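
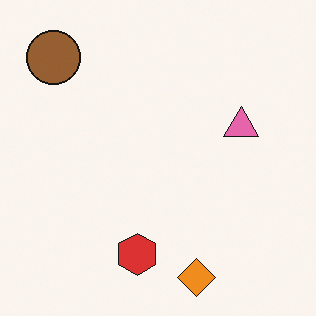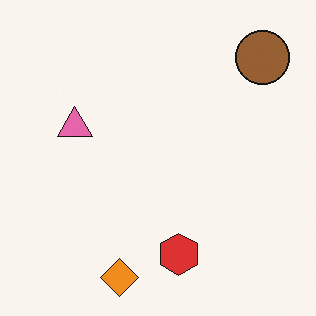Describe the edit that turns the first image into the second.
It was flipped horizontally (left ↔ right).

The brown circle is in the top-left of the first image and the top-right of the second — shapes on opposite sides of the vertical midline have swapped in a mirror flip.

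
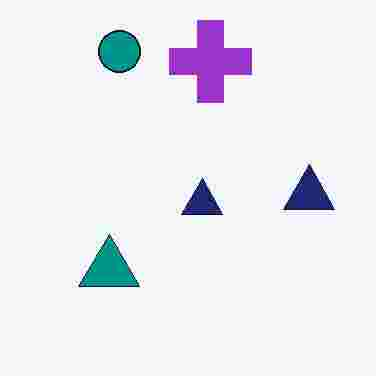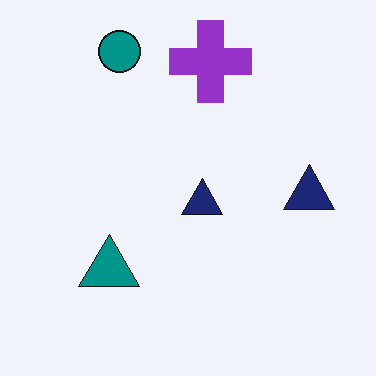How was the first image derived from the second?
It was degraded with heavy JPEG compression.

Blocky 8×8 compression artifacts appear around shape edges and the flat background shows ringing — characteristic JPEG degradation.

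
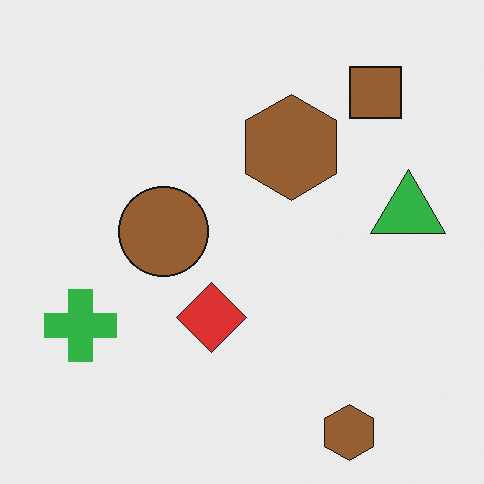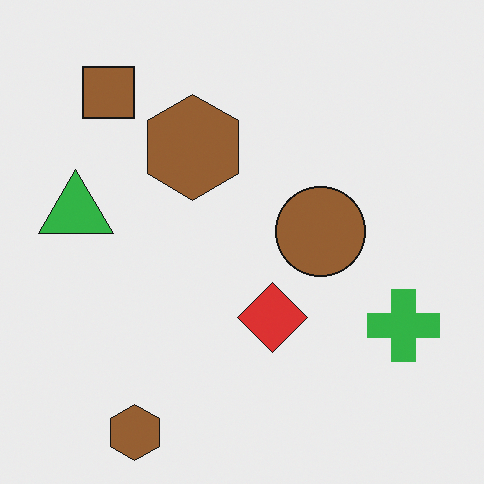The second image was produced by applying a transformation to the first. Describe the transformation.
Flipped horizontally (left ↔ right).

The green triangle is in the right of the first image and the left of the second — shapes on opposite sides of the vertical midline have swapped in a mirror flip.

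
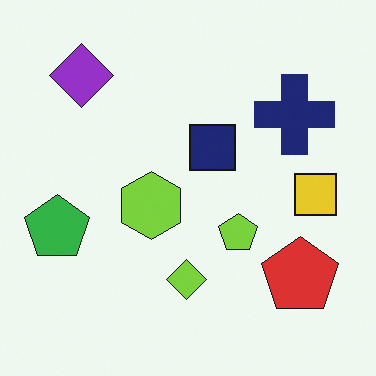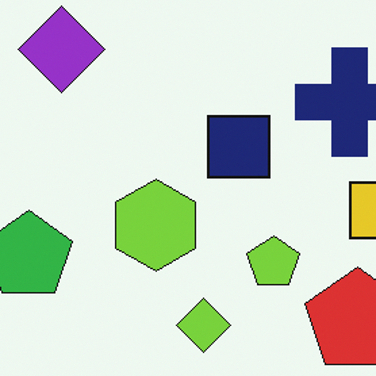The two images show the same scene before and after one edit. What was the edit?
This is the original image cropped to a modestly smaller region and rescaled.

The visible shapes are larger and the field of view is narrower; shapes near the original edges may be partly or wholly outside the frame — a crop-and-rescale.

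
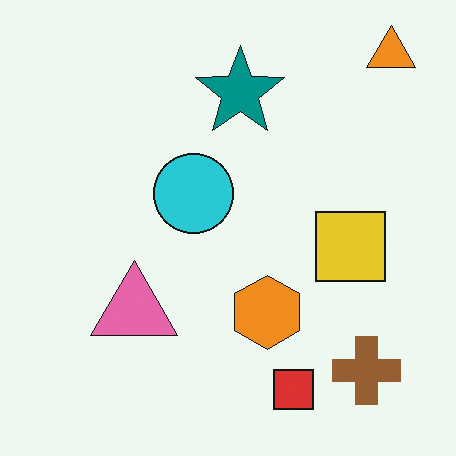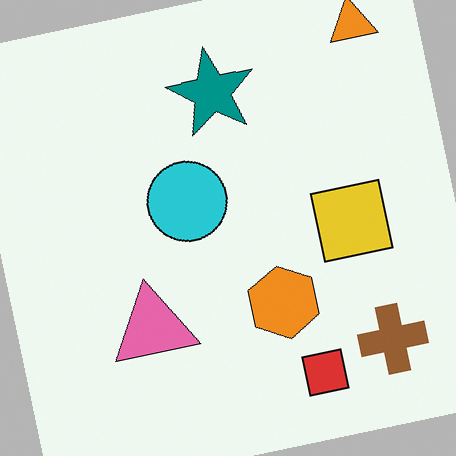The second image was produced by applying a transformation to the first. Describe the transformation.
It was rotated counter-clockwise by a slight angle.

Every shape is tilted by the same angle and the image corners show triangular fill wedges — a whole-image rotation by a non-right angle.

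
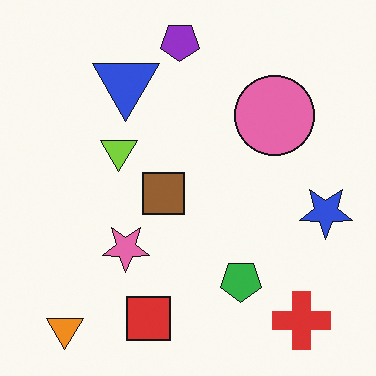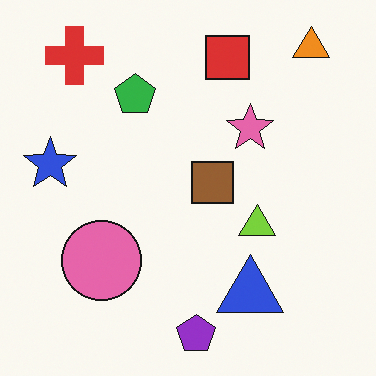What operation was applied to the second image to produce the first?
The transformation is: rotated 180°.

The orange triangle sits in the top-right of the second image and the bottom-left of the first — consistent with a whole-image 180° rotation.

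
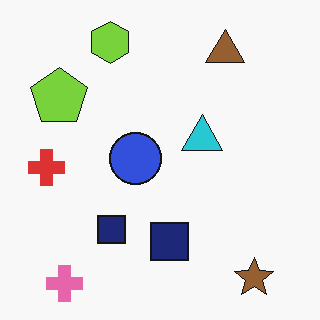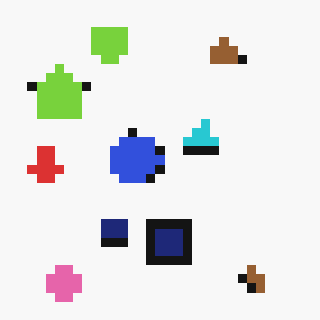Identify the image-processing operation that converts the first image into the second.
The image was coarsely pixelated.

Shapes are reduced to large square blocks; fine edges and outlines are lost — a downscale-then-upscale (mosaic) effect.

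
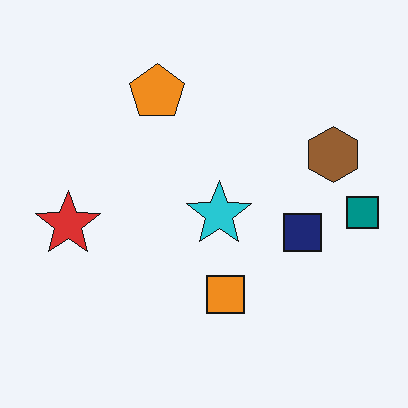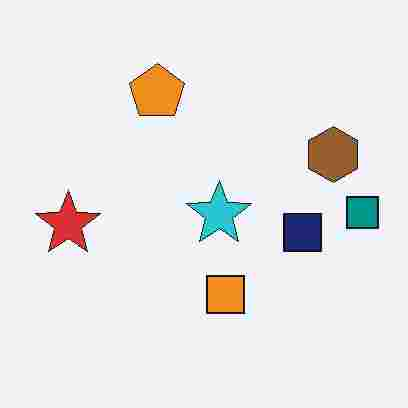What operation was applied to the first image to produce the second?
The transformation is: degraded with heavy JPEG compression.

Blocky 8×8 compression artifacts appear around shape edges and the flat background shows ringing — characteristic JPEG degradation.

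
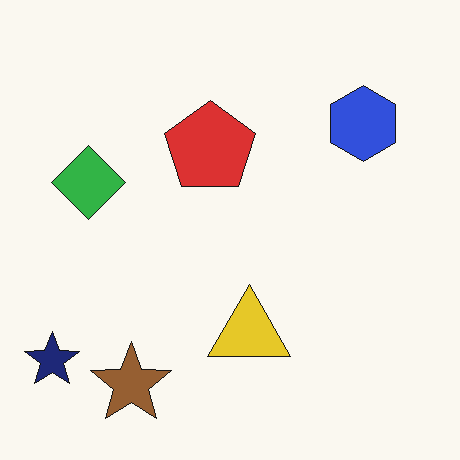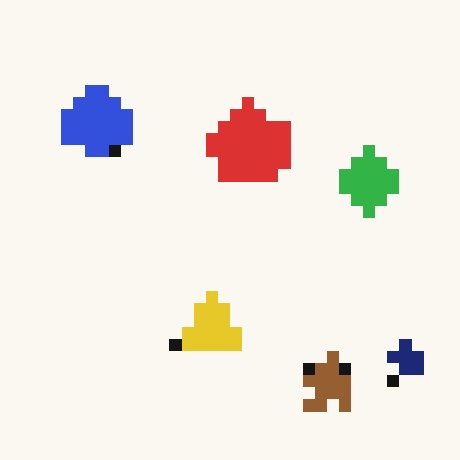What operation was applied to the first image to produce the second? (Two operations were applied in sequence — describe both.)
The image was coarsely pixelated, then flipped horizontally (left ↔ right).

Shapes are reduced to large square blocks; fine edges and outlines are lost — a downscale-then-upscale (mosaic) effect. The navy star is in the bottom-left of the first image and the bottom-right of the second — shapes on opposite sides of the vertical midline have swapped in a mirror flip.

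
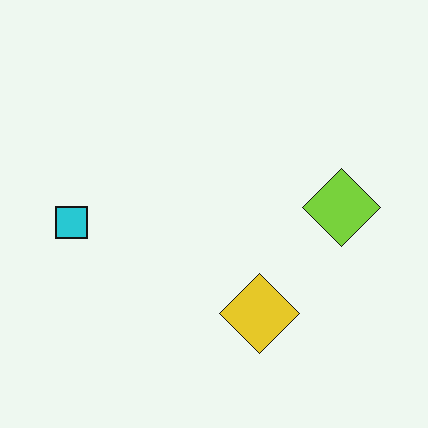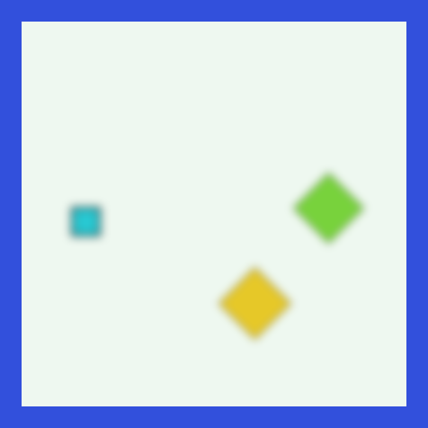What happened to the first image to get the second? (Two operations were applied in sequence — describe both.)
It was moderately blurred, then framed with a blue border.

Shape edges and outlines are uniformly softened across the whole image. A solid blue frame runs around the edge of the second image, with the content slightly shrunk inside it.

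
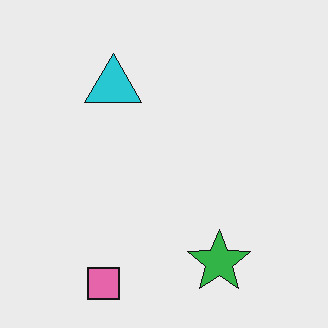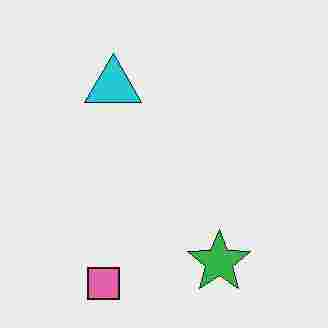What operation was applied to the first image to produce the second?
The image was heavily JPEG-compressed with obvious blocking artifacts.

Blocky 8×8 compression artifacts appear around shape edges and the flat background shows ringing — characteristic JPEG degradation.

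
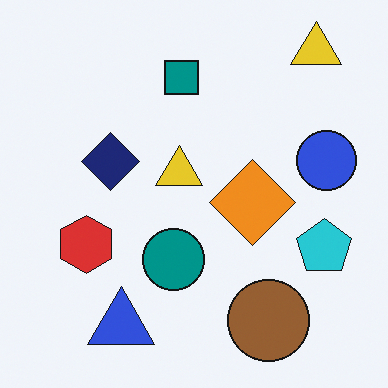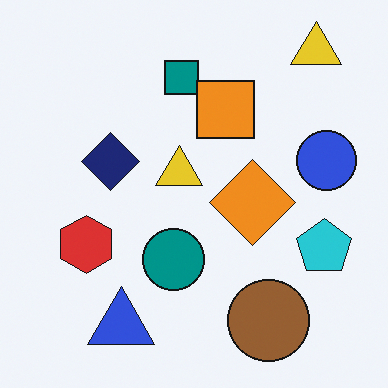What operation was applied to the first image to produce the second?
This is the original image overlaid with an additional orange square.

An orange square appears in the second image that is absent from the first.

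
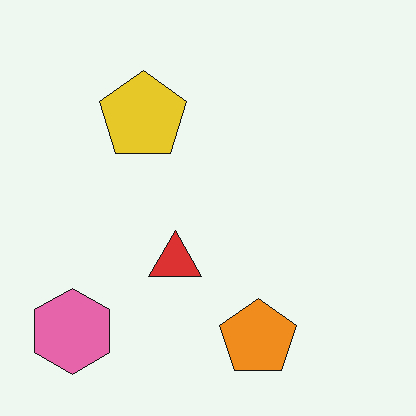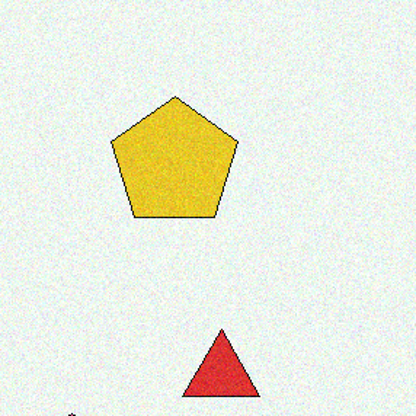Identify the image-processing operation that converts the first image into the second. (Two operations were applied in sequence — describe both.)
This is the original image degraded with subtle gaussian noise, then cropped to a modestly smaller region and rescaled.

Random speckle covers the whole image, including the flat background. The visible shapes are larger and the field of view is narrower; shapes near the original edges may be partly or wholly outside the frame — a crop-and-rescale.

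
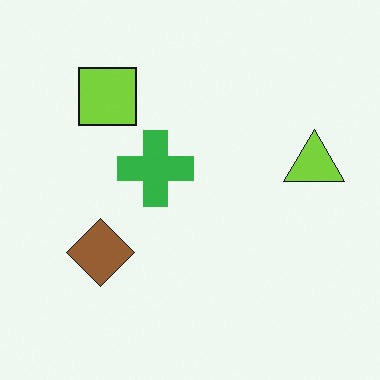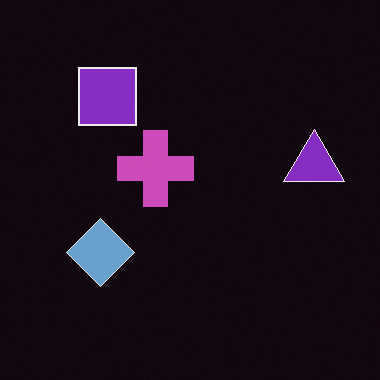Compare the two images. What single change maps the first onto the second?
The transformation is: color-inverted (negative).

The light background has become dark and every shape's color is its complement — a photographic negative.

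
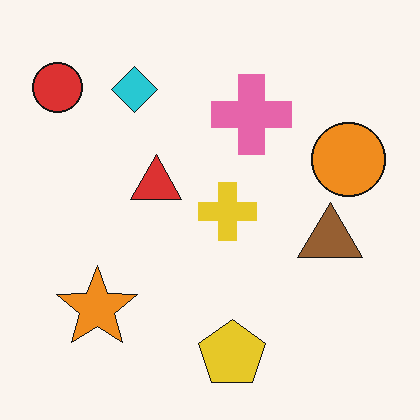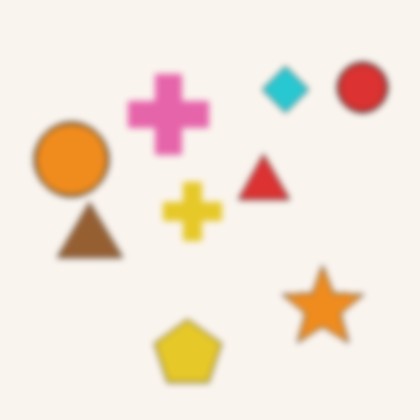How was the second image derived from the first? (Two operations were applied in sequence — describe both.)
The transformation is: flipped horizontally (left ↔ right), then moderately blurred.

The red circle is in the top-left of the first image and the top-right of the second — shapes on opposite sides of the vertical midline have swapped in a mirror flip. Shape edges and outlines are uniformly softened across the whole image.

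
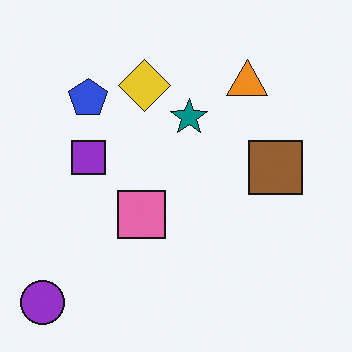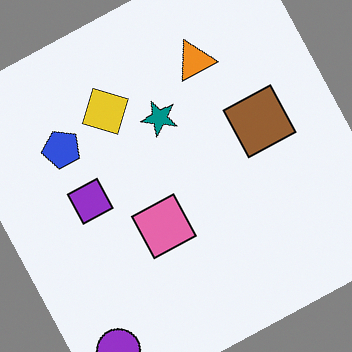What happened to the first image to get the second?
The image was rotated counter-clockwise by a clearly visible amount.

Every shape is tilted by the same angle and the image corners show triangular fill wedges — a whole-image rotation by a non-right angle.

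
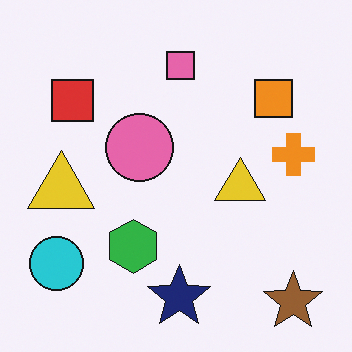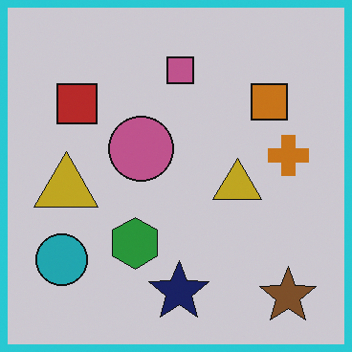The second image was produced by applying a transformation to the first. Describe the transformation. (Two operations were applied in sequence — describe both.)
Darkened a little, then framed with a cyan border.

Every pixel — background and shapes alike — is uniformly darkened. A solid cyan frame runs around the edge of the second image, with the content slightly shrunk inside it.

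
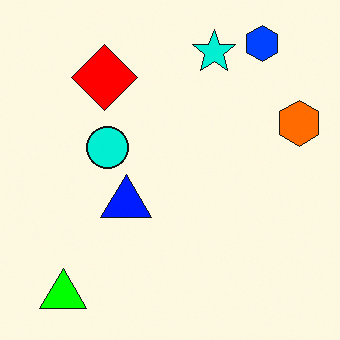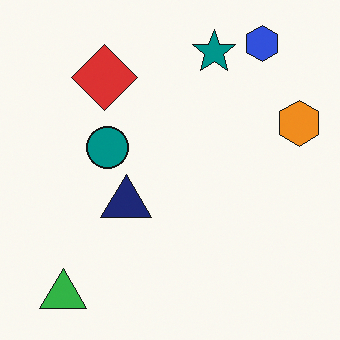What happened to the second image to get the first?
The transformation is: heavily oversaturated.

All colors are more vivid — a global saturation change.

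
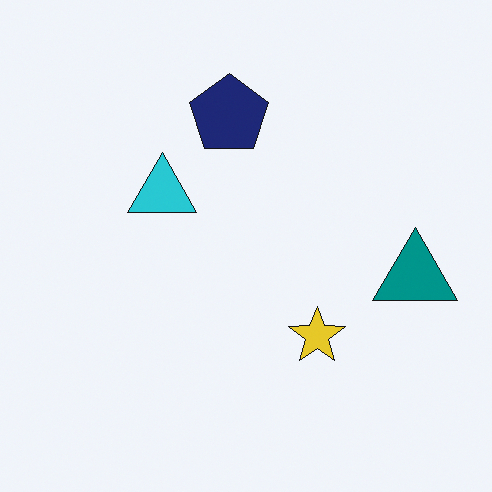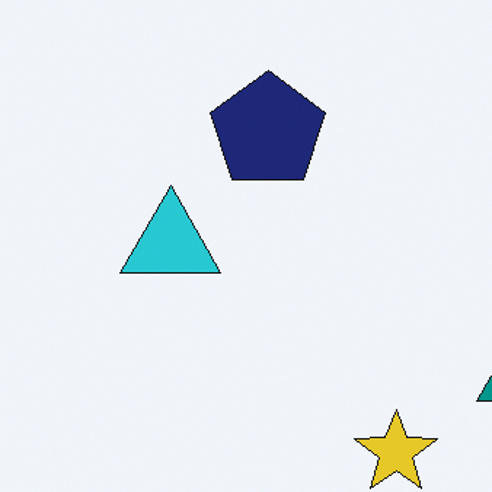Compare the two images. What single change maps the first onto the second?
It was cropped slightly and scaled back up.

The visible shapes are larger and the field of view is narrower; shapes near the original edges may be partly or wholly outside the frame — a crop-and-rescale.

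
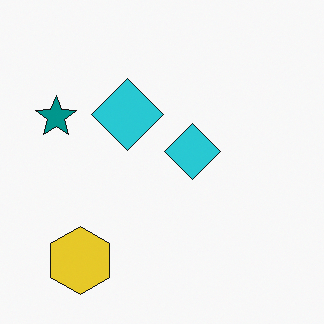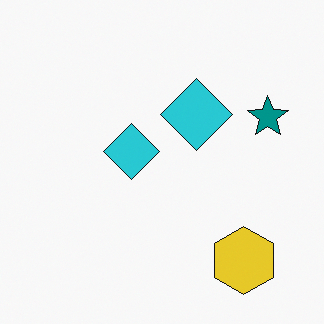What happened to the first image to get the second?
The transformation is: flipped horizontally (left ↔ right).

The teal star is in the left of the first image and the right of the second — shapes on opposite sides of the vertical midline have swapped in a mirror flip.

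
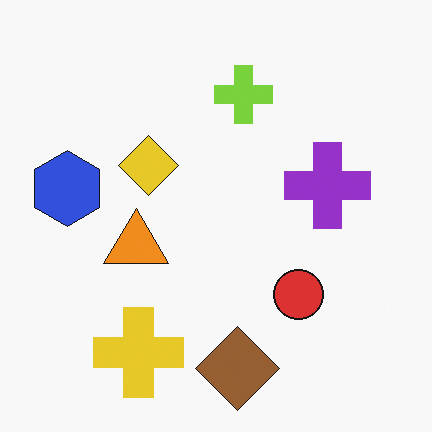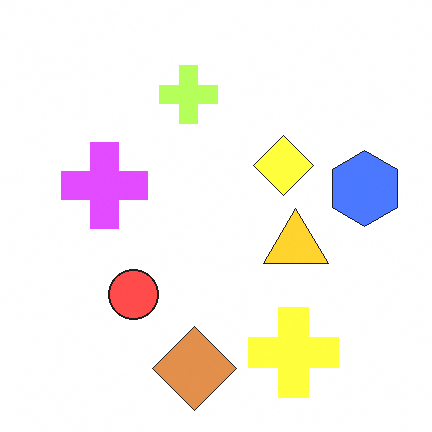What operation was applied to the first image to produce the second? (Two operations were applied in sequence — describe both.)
The image was substantially brightened, then flipped horizontally (left ↔ right).

Every pixel — background and shapes alike — is uniformly brightened. The blue hexagon is in the left of the first image and the right of the second — shapes on opposite sides of the vertical midline have swapped in a mirror flip.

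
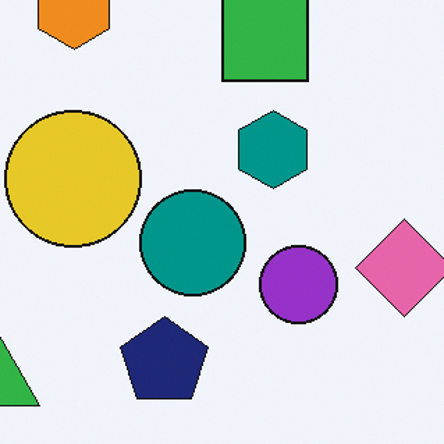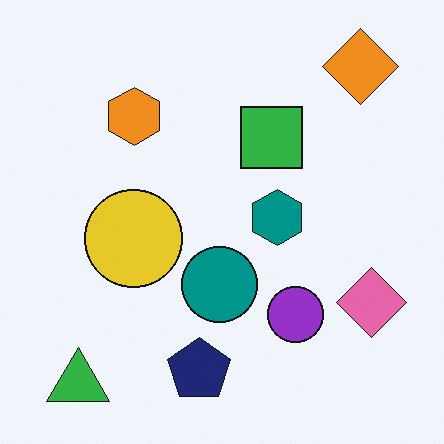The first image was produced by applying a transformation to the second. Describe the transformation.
The image was cropped slightly and scaled back up.

The visible shapes are larger and the field of view is narrower; shapes near the original edges may be partly or wholly outside the frame — a crop-and-rescale.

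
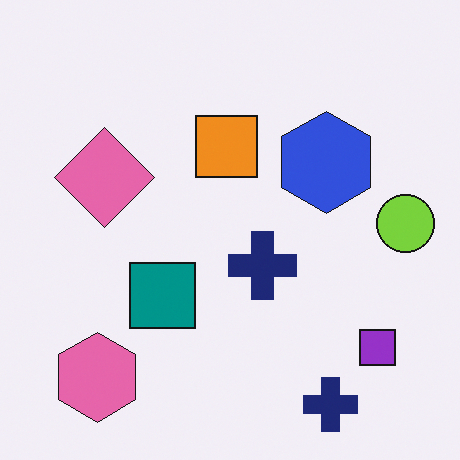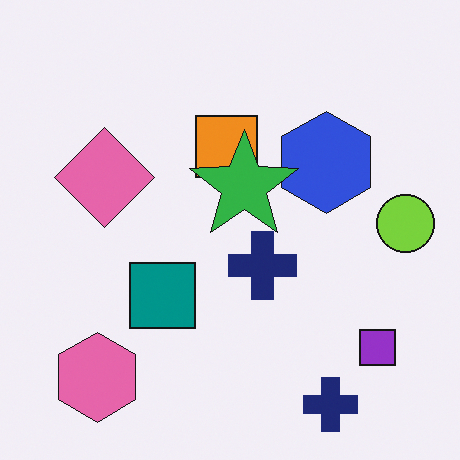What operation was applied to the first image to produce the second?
This is the original image overlaid with an additional green star.

A green star appears in the second image that is absent from the first.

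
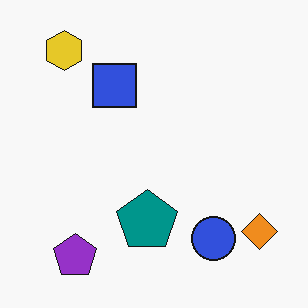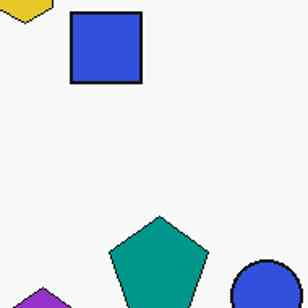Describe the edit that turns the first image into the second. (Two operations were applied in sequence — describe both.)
The image was cropped to a noticeably smaller region and rescaled, then given moderate JPEG compression.

The visible shapes are larger and the field of view is narrower; shapes near the original edges may be partly or wholly outside the frame — a crop-and-rescale. Blocky 8×8 compression artifacts appear around shape edges and the flat background shows ringing — characteristic JPEG degradation.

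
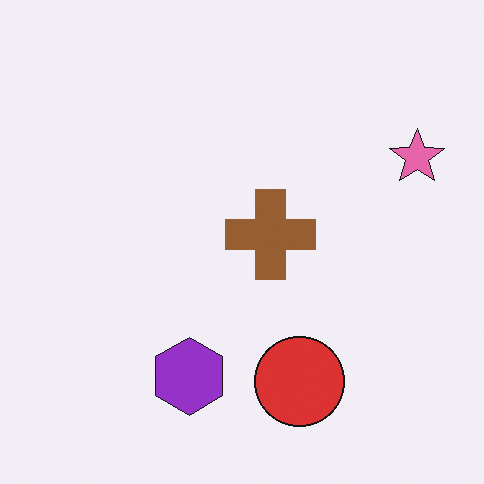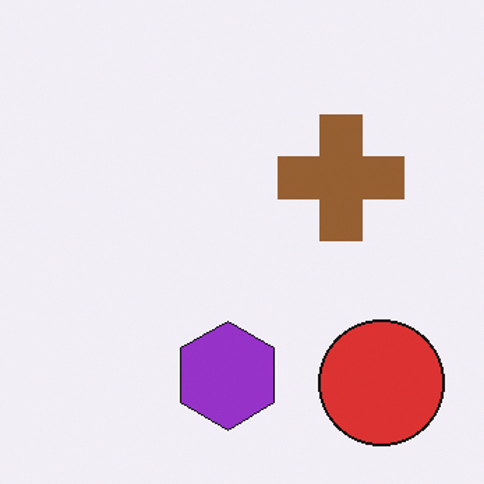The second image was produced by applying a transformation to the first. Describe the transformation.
This is the original image cropped to a modestly smaller region and rescaled.

The visible shapes are larger and the field of view is narrower; shapes near the original edges may be partly or wholly outside the frame — a crop-and-rescale.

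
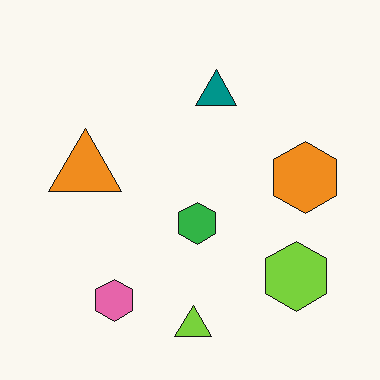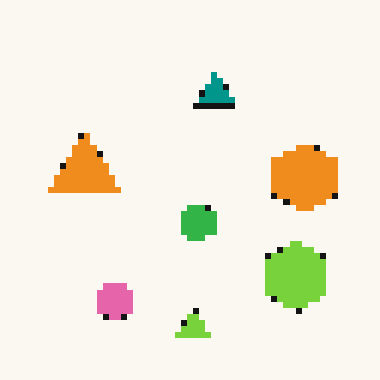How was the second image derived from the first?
This is the original image pixelated into visible square blocks.

Shapes are reduced to large square blocks; fine edges and outlines are lost — a downscale-then-upscale (mosaic) effect.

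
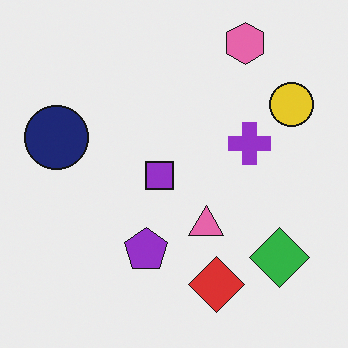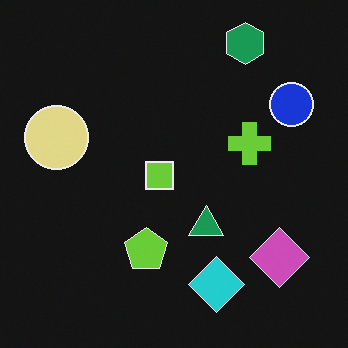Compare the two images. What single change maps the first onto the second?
Color-inverted (negative).

The light background has become dark and every shape's color is its complement — a photographic negative.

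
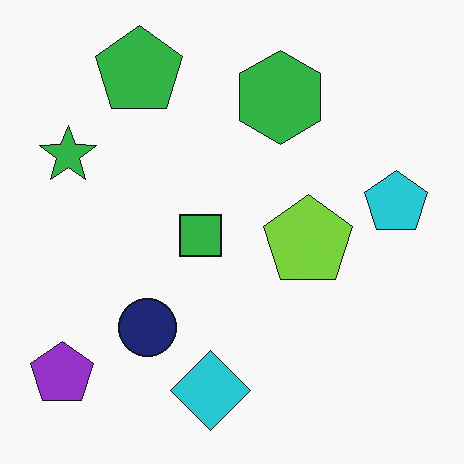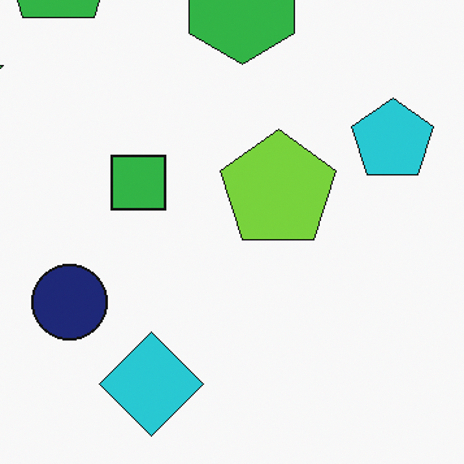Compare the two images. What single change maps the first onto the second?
The image was cropped slightly and scaled back up.

The visible shapes are larger and the field of view is narrower; shapes near the original edges may be partly or wholly outside the frame — a crop-and-rescale.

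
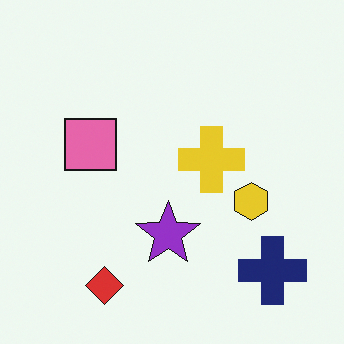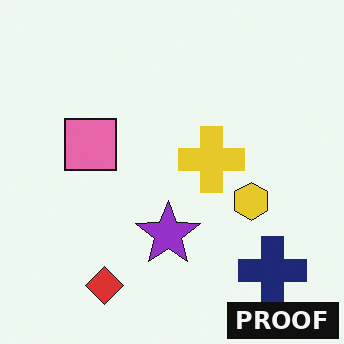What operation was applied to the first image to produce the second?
Watermarked with the text "PROOF" in the lower-right corner.

A dark label reading "PROOF" appears in the lower-right corner.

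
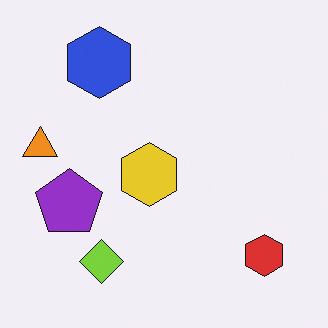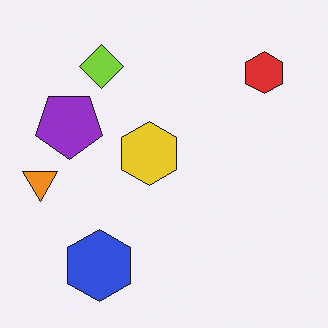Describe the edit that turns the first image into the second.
The image was flipped vertically (top ↔ bottom).

The blue hexagon is in the top-left of the first image and the bottom-left of the second — shapes on opposite sides of the horizontal midline have swapped in a mirror flip.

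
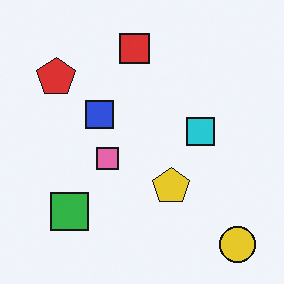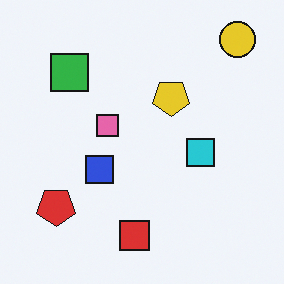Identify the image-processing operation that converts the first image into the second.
The image was flipped vertically (top ↔ bottom).

The yellow circle is in the bottom-right of the first image and the top-right of the second — shapes on opposite sides of the horizontal midline have swapped in a mirror flip.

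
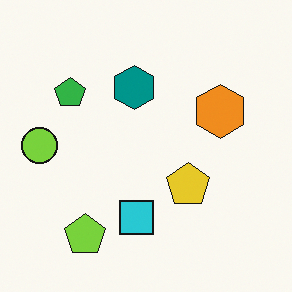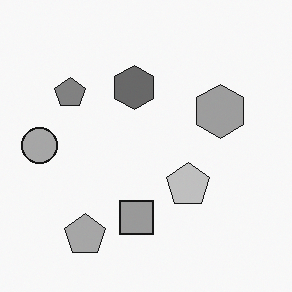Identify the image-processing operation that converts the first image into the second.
This is the original image converted to grayscale.

All color is removed — every shape is now a shade of grey.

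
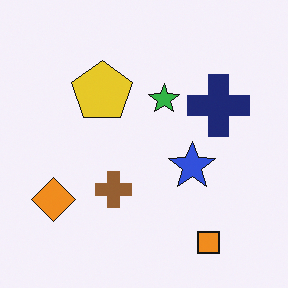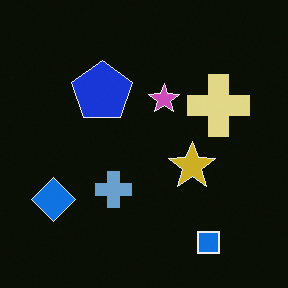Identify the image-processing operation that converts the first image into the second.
It was color-inverted (negative).

The light background has become dark and every shape's color is its complement — a photographic negative.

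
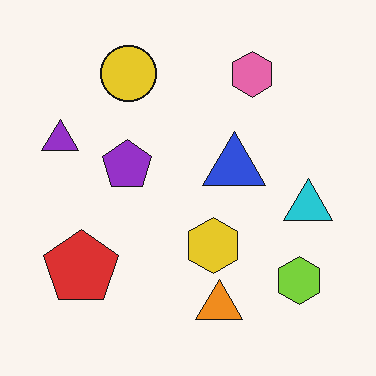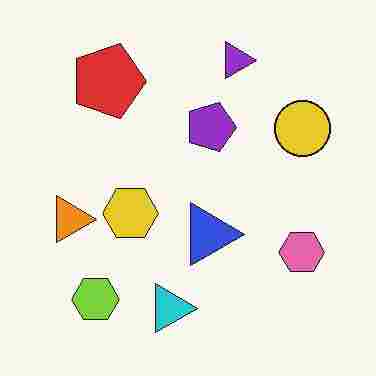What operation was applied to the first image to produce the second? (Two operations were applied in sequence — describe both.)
This is the original image degraded with heavy JPEG compression, then rotated 90° clockwise.

Blocky 8×8 compression artifacts appear around shape edges and the flat background shows ringing — characteristic JPEG degradation. The lime hexagon sits in the bottom-right of the first image and the bottom-left of the second — consistent with a whole-image 90° clockwise rotation.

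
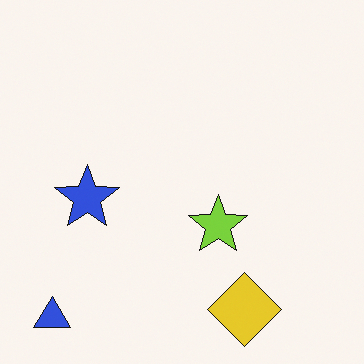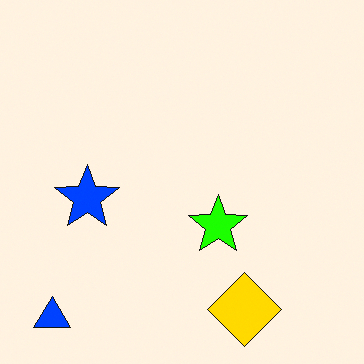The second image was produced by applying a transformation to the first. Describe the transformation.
The transformation is: made much more vivid (saturation change).

All colors are more vivid — a global saturation change.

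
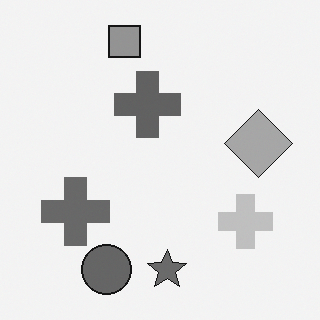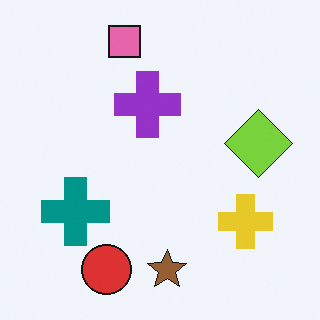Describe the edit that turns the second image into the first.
The image was converted to grayscale.

All color is removed — every shape is now a shade of grey.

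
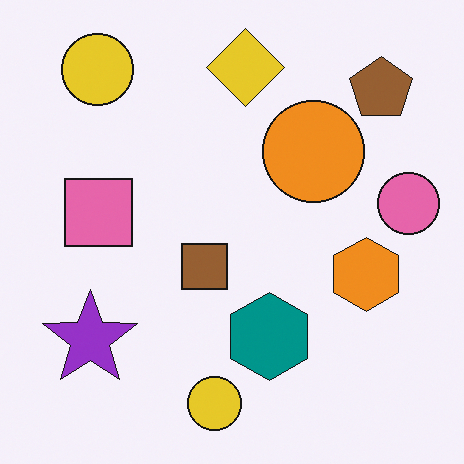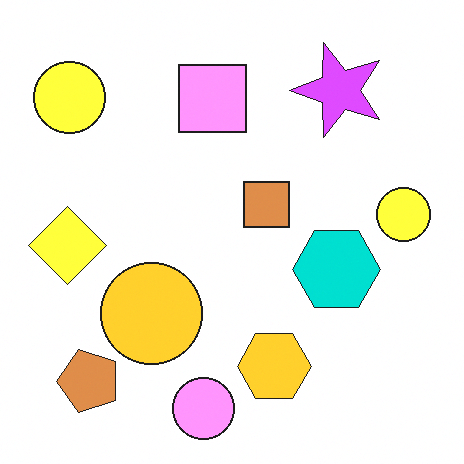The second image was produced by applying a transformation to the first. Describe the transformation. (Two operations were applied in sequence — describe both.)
It was noticeably brightened, then transposed (reflected across the top-left ↔ bottom-right diagonal).

Every pixel — background and shapes alike — is uniformly brightened. Shapes have swapped their row and column positions — what was in the top-right is now in the bottom-left — a diagonal reflection.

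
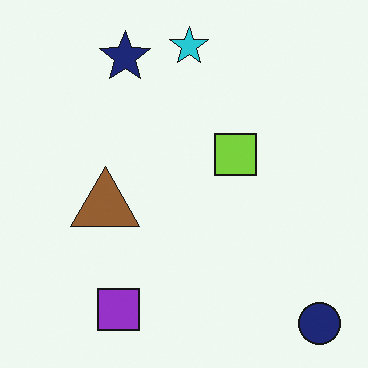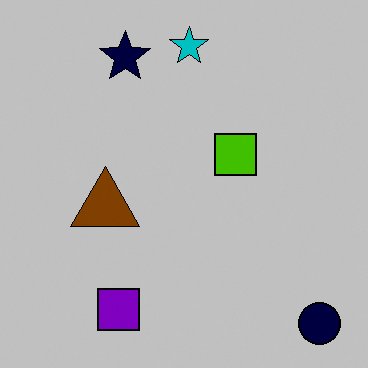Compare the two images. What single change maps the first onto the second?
It was aggressively posterized.

Each flat color has snapped to a coarser quantized level — most visibly, the near-white background has dropped to a flat grey.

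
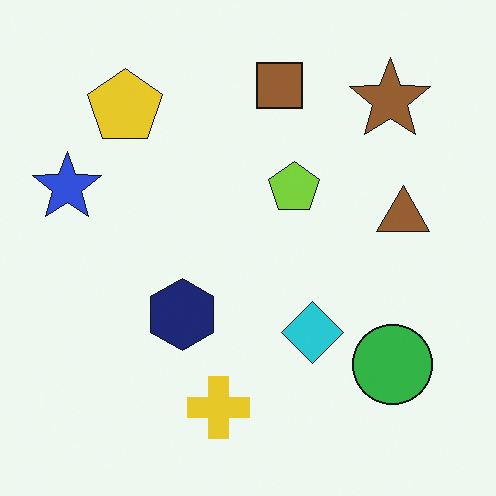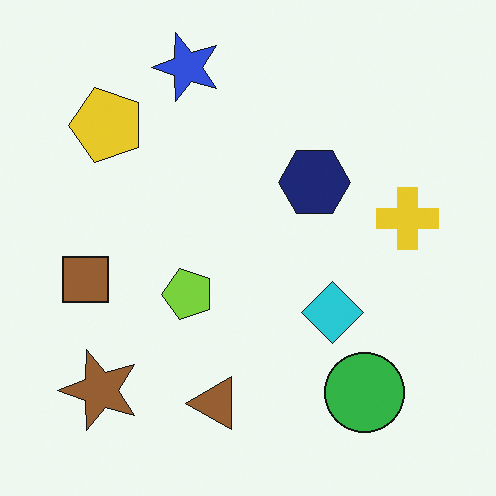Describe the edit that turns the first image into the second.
The transformation is: transposed (reflected across the top-left ↔ bottom-right diagonal).

Shapes have swapped their row and column positions — what was in the top-right is now in the bottom-left — a diagonal reflection.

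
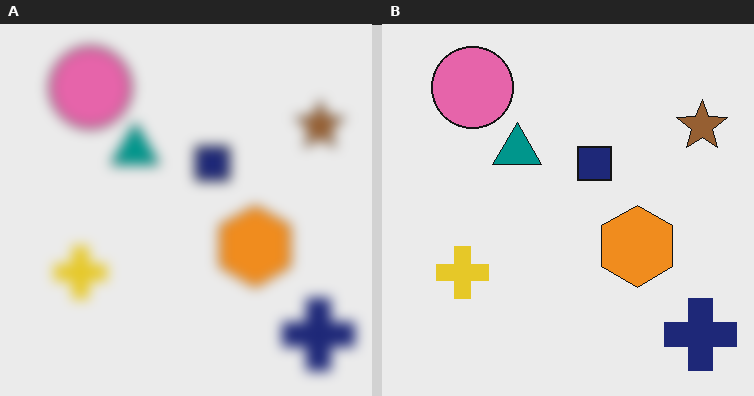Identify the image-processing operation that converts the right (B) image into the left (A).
The left (A) image is the right (B) heavily blurred.

Shape edges and outlines are uniformly softened across the whole image.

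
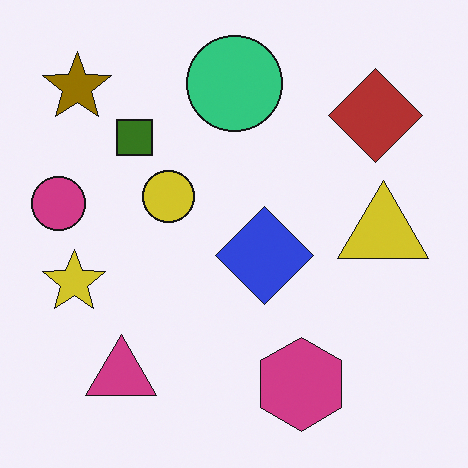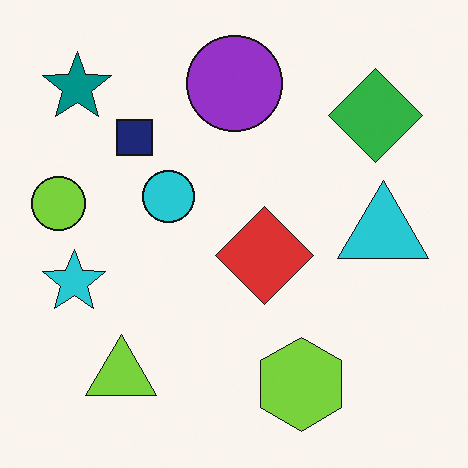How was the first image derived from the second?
Hue-shifted through roughly half the color wheel.

Every shape's color has rotated by the same amount around the hue wheel — a uniform hue shift.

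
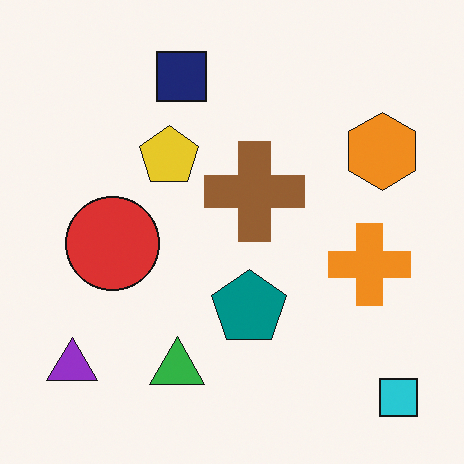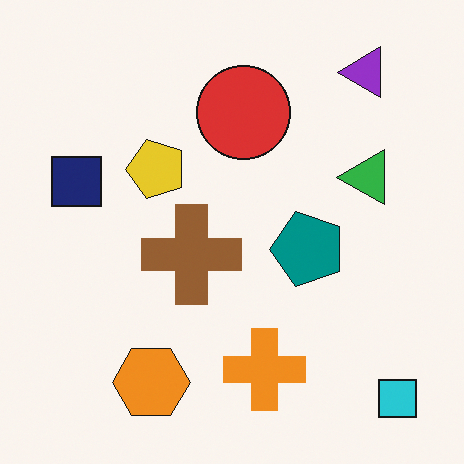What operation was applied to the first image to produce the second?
Transposed (reflected across the top-left ↔ bottom-right diagonal).

Shapes have swapped their row and column positions — what was in the top-right is now in the bottom-left — a diagonal reflection.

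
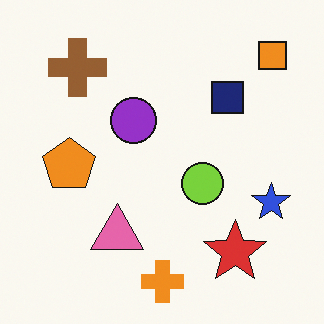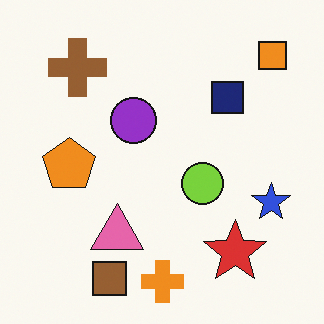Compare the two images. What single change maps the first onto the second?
The second image is the first overlaid with an additional brown square.

A brown square appears in the second image that is absent from the first.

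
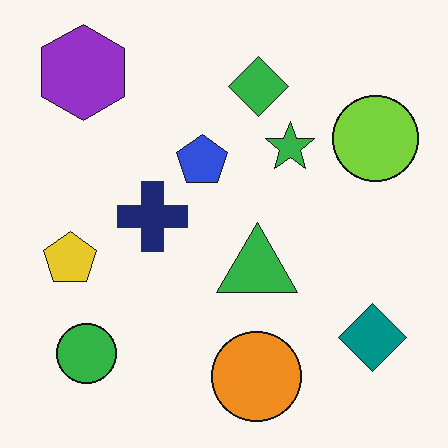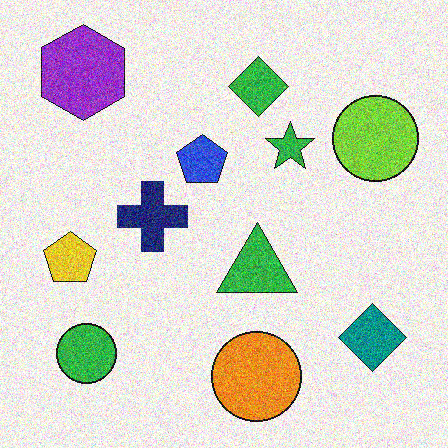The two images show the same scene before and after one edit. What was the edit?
The image was degraded with a thick layer of grain.

Random speckle covers the whole image, including the flat background.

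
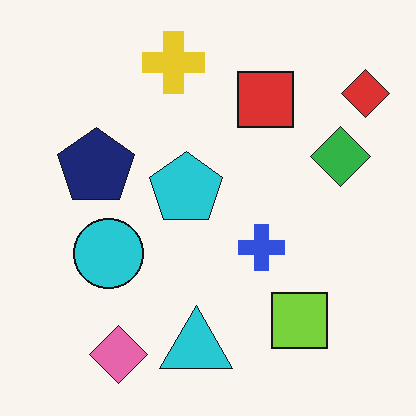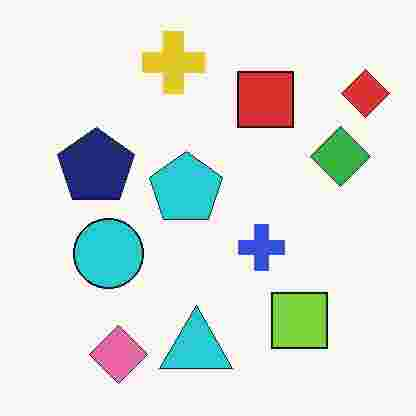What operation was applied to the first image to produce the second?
Degraded with heavy JPEG compression.

Blocky 8×8 compression artifacts appear around shape edges and the flat background shows ringing — characteristic JPEG degradation.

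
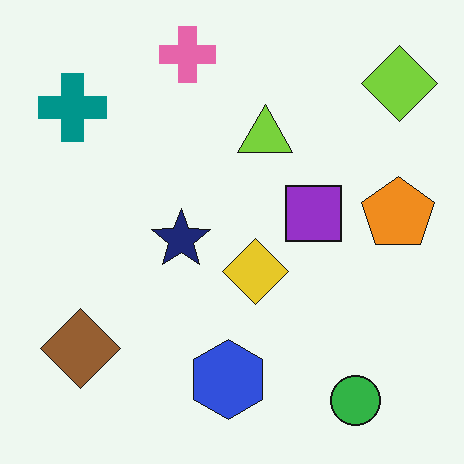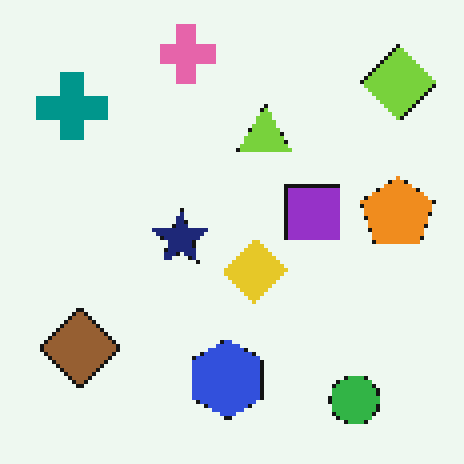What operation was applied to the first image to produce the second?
This is the original image lightly pixelated (a mild mosaic effect).

Shapes are reduced to large square blocks; fine edges and outlines are lost — a downscale-then-upscale (mosaic) effect.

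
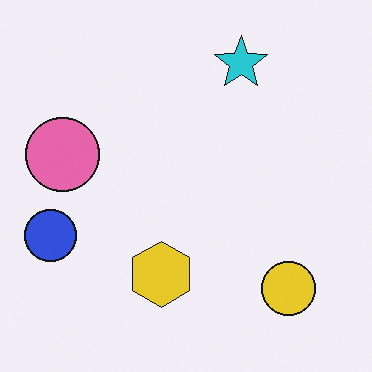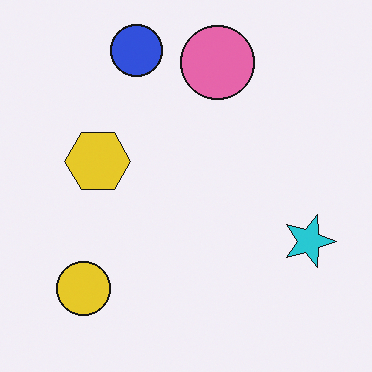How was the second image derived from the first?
The transformation is: rotated 90° clockwise.

The blue circle sits in the left of the first image and the top of the second — consistent with a whole-image 90° clockwise rotation.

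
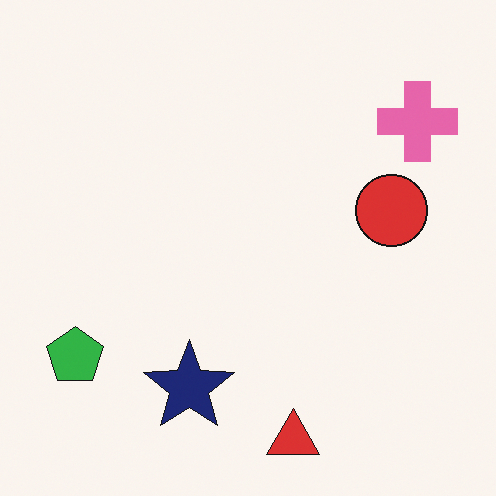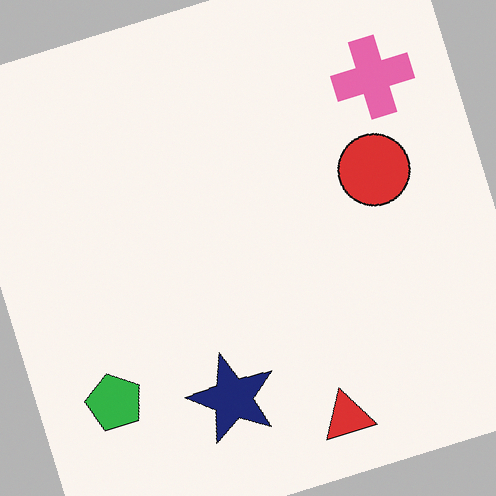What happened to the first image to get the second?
Rotated counter-clockwise by a moderate amount.

Every shape is tilted by the same angle and the image corners show triangular fill wedges — a whole-image rotation by a non-right angle.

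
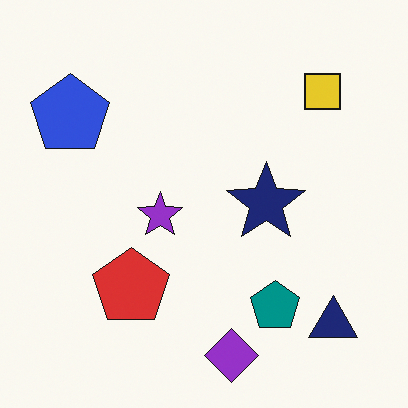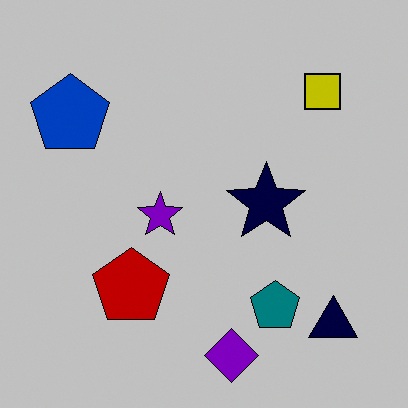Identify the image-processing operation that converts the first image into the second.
This is the original image heavily posterized to just a handful of flat colors.

Each flat color has snapped to a coarser quantized level — most visibly, the near-white background has dropped to a flat grey.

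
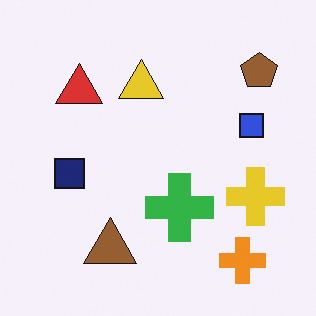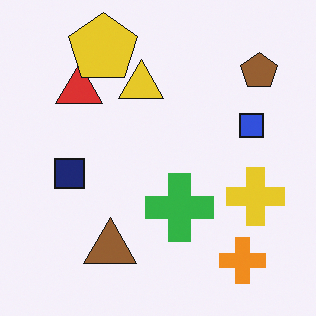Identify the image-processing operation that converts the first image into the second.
The transformation is: overlaid with an additional yellow pentagon.

A yellow pentagon appears in the second image that is absent from the first.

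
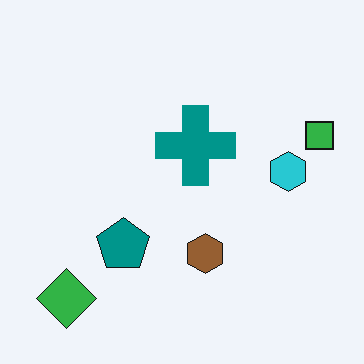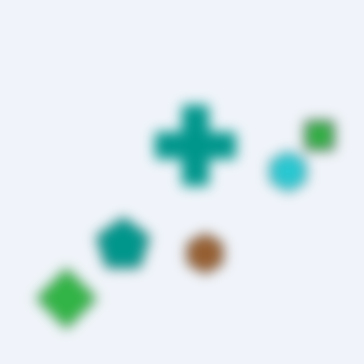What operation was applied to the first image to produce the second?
The image was strongly gaussian-blurred.

Shape edges and outlines are uniformly softened across the whole image.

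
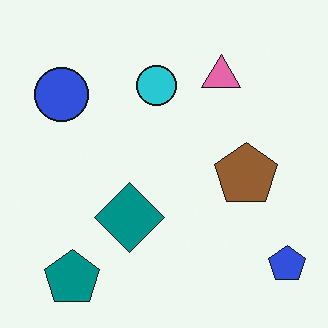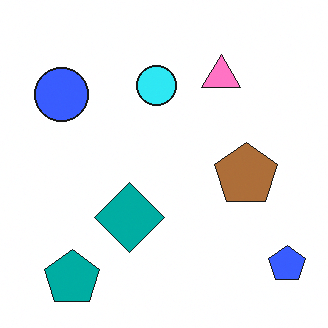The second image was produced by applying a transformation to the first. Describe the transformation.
Brightened a little.

Every pixel — background and shapes alike — is uniformly brightened.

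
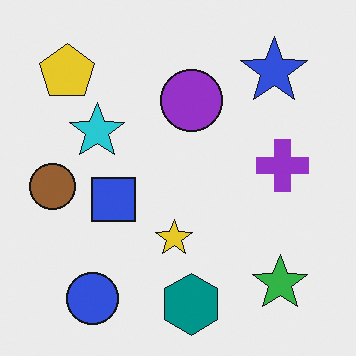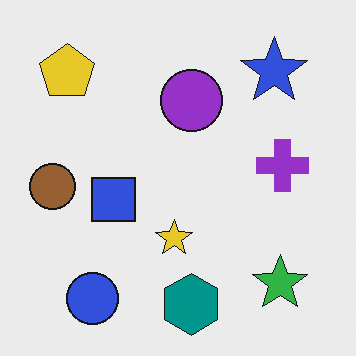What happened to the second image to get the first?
The image was overlaid with an additional cyan star.

A cyan star appears in the first image that is absent from the second.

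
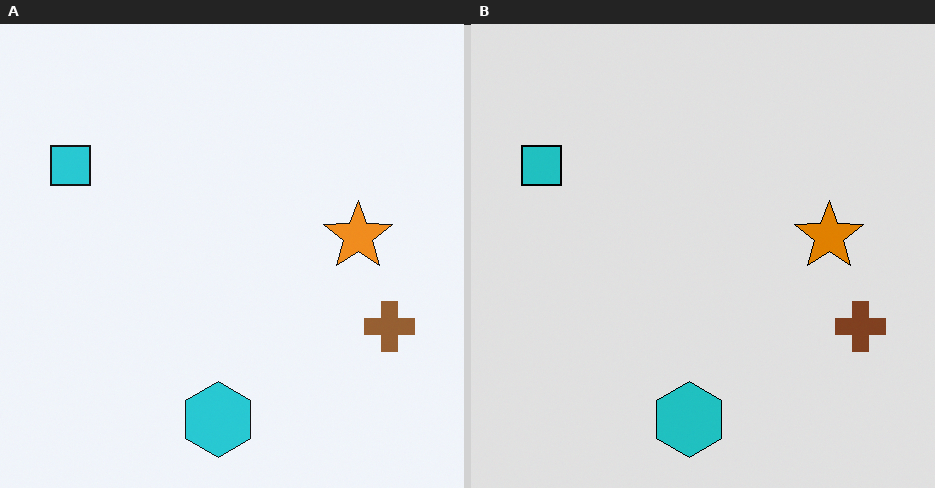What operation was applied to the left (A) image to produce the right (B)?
The transformation is: moderately posterized.

Each flat color has snapped to a coarser quantized level — most visibly, the near-white background has dropped to a flat grey.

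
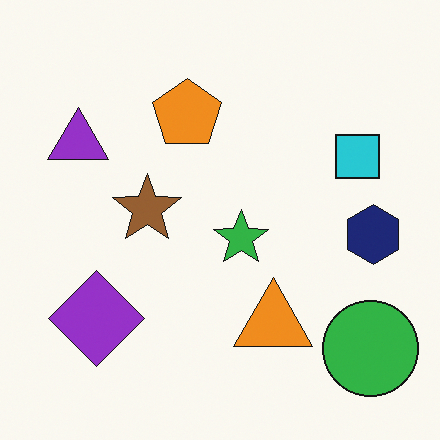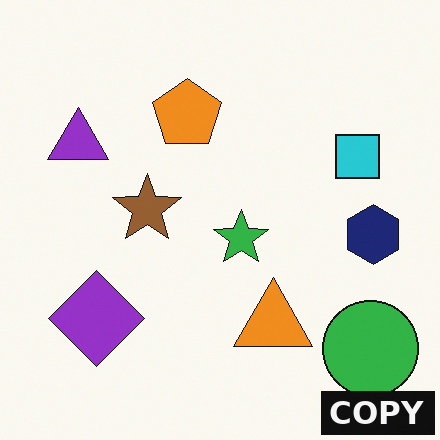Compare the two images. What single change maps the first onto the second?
Watermarked with the text "COPY" in the lower-right corner.

A dark label reading "COPY" appears in the lower-right corner.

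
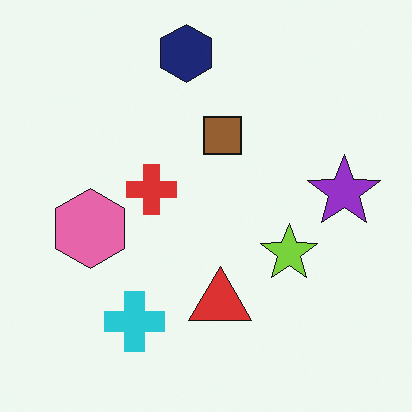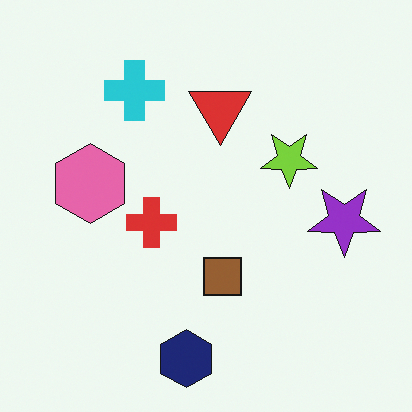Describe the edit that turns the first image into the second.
The image was flipped vertically (top ↔ bottom).

The navy hexagon is in the top of the first image and the bottom of the second — shapes on opposite sides of the horizontal midline have swapped in a mirror flip.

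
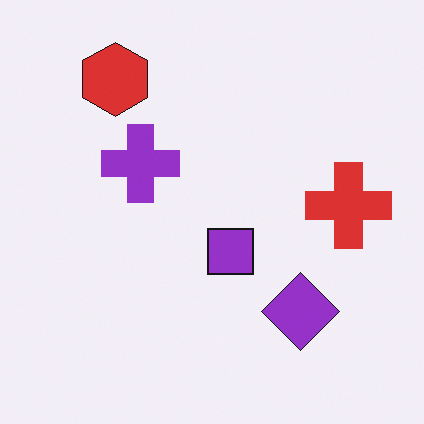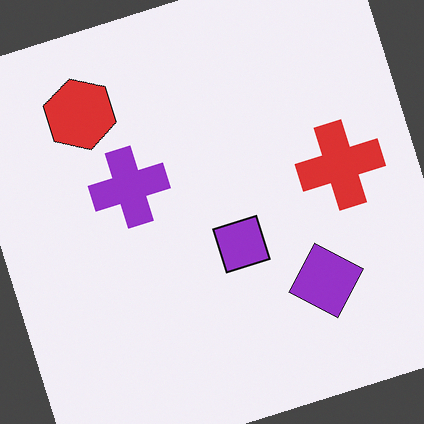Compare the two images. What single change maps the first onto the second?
The transformation is: rotated counter-clockwise by a moderate amount.

Every shape is tilted by the same angle and the image corners show triangular fill wedges — a whole-image rotation by a non-right angle.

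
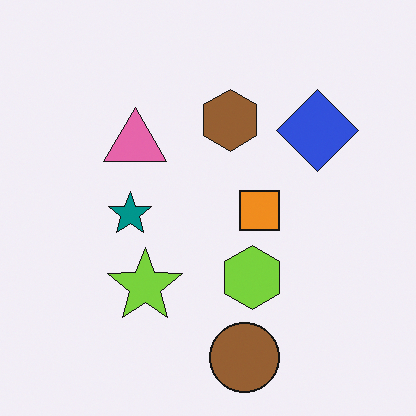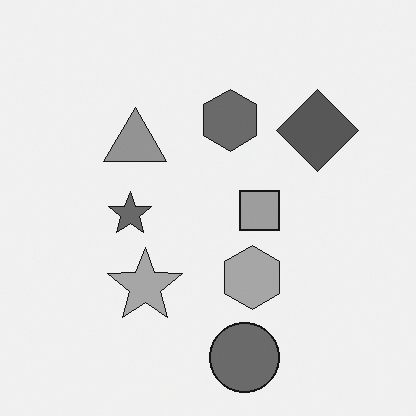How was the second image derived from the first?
The transformation is: converted to grayscale.

All color is removed — every shape is now a shade of grey.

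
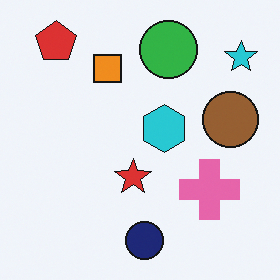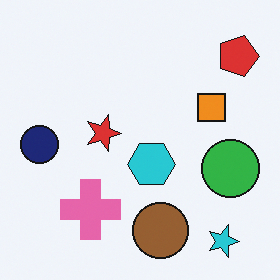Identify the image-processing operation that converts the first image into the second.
It was rotated 90° clockwise.

The cyan star sits in the top-right of the first image and the bottom-right of the second — consistent with a whole-image 90° clockwise rotation.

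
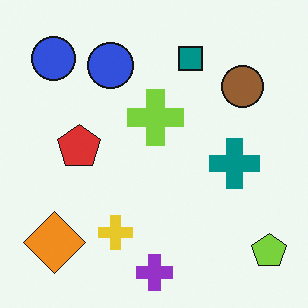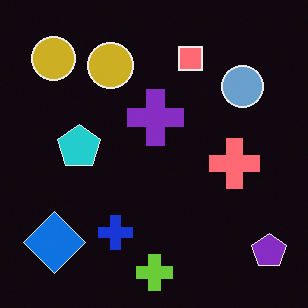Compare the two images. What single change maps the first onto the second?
It was color-inverted (negative).

The light background has become dark and every shape's color is its complement — a photographic negative.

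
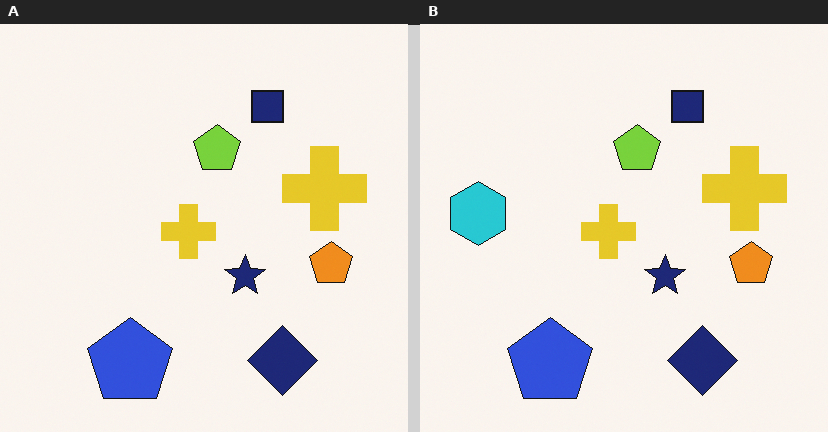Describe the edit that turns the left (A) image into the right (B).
It was overlaid with an additional cyan hexagon.

A cyan hexagon appears in the right (B) image that is absent from the left (A).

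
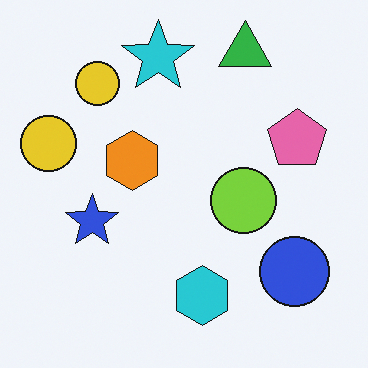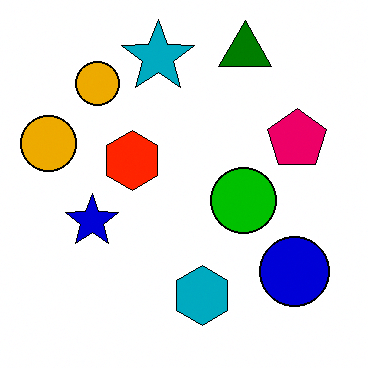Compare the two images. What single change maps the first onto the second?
The transformation is: boosted in contrast.

Tones are pushed away from mid-grey across the whole image — a global contrast change.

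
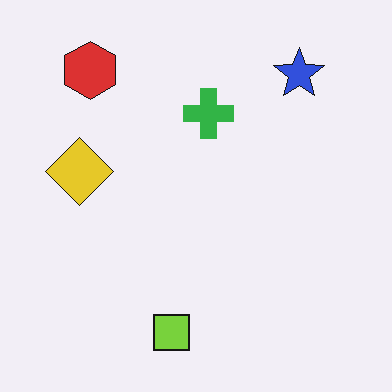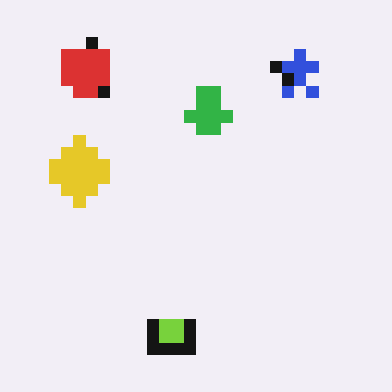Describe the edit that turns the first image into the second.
It was coarsely pixelated.

Shapes are reduced to large square blocks; fine edges and outlines are lost — a downscale-then-upscale (mosaic) effect.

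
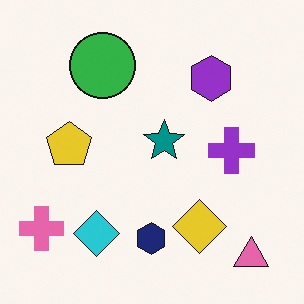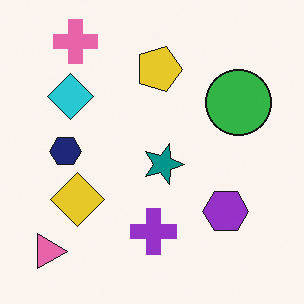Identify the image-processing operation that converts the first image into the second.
The second image is the first rotated 90° clockwise.

The pink triangle sits in the bottom-right of the first image and the bottom-left of the second — consistent with a whole-image 90° clockwise rotation.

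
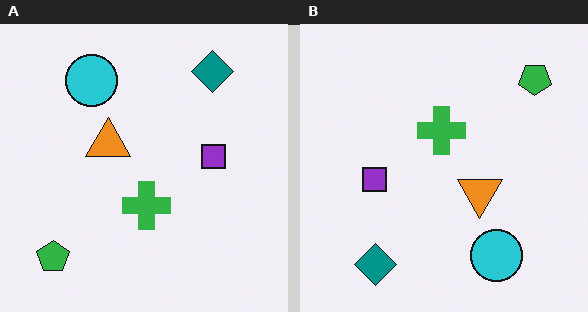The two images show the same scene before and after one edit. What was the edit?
The image was rotated 180°.

The green pentagon sits in the bottom-left of the left (A) image and the top-right of the right (B) — consistent with a whole-image 180° rotation.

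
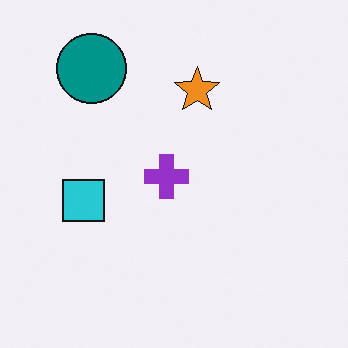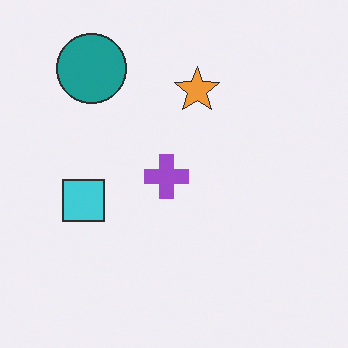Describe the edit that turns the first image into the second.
It was given slightly reduced contrast.

Tones are pushed toward mid-grey across the whole image — a global contrast change.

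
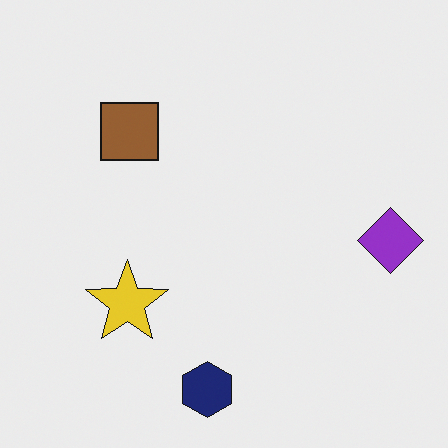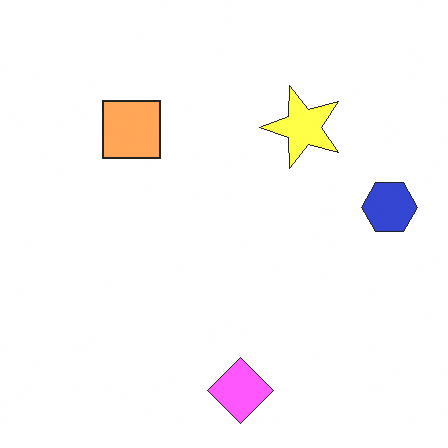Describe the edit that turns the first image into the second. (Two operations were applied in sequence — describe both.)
The transformation is: transposed (reflected across the top-left ↔ bottom-right diagonal), then brightened a lot.

Shapes have swapped their row and column positions — what was in the top-right is now in the bottom-left — a diagonal reflection. Every pixel — background and shapes alike — is uniformly brightened.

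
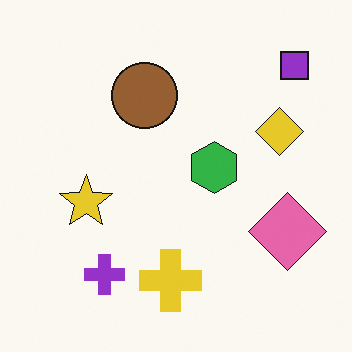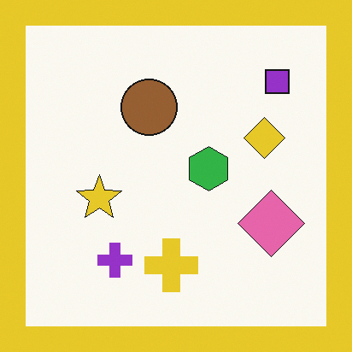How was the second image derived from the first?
Framed with a yellow border.

A solid yellow frame runs around the edge of the second image, with the content slightly shrunk inside it.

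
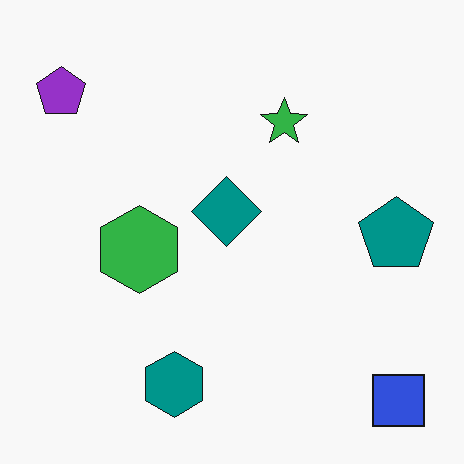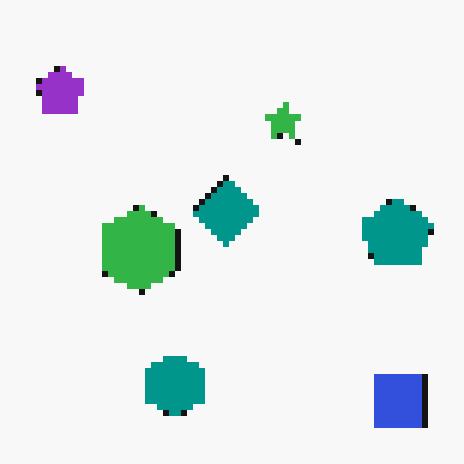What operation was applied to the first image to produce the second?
The transformation is: moderately pixelated.

Shapes are reduced to large square blocks; fine edges and outlines are lost — a downscale-then-upscale (mosaic) effect.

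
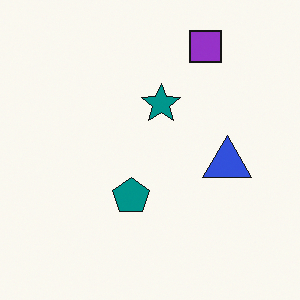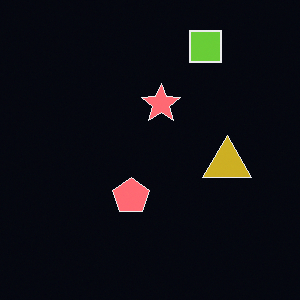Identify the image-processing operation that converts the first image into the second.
This is the original image color-inverted (negative).

The light background has become dark and every shape's color is its complement — a photographic negative.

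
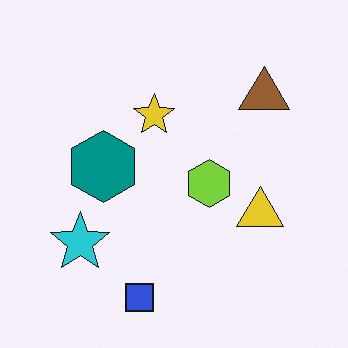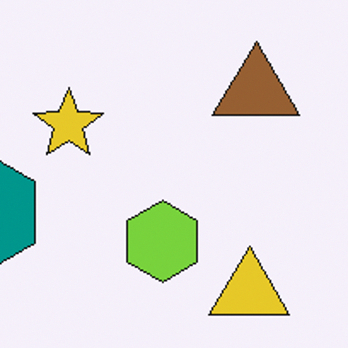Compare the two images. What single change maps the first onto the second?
It was cropped tightly and scaled back up.

The visible shapes are larger and the field of view is narrower; shapes near the original edges may be partly or wholly outside the frame — a crop-and-rescale.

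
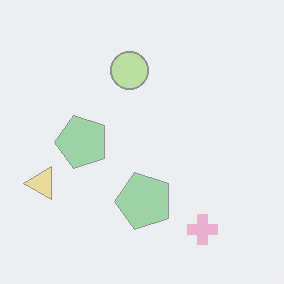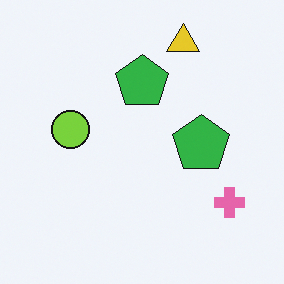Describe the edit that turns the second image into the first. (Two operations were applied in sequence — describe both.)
The transformation is: transposed (reflected across the top-left ↔ bottom-right diagonal), then given much lower contrast.

Shapes have swapped their row and column positions — what was in the top-right is now in the bottom-left — a diagonal reflection. Tones are pushed toward mid-grey across the whole image — a global contrast change.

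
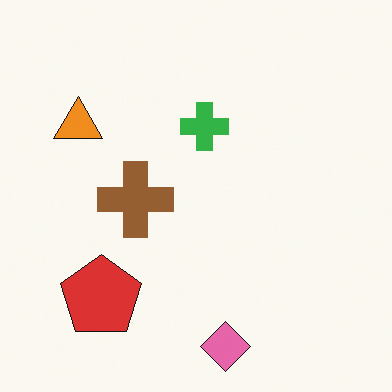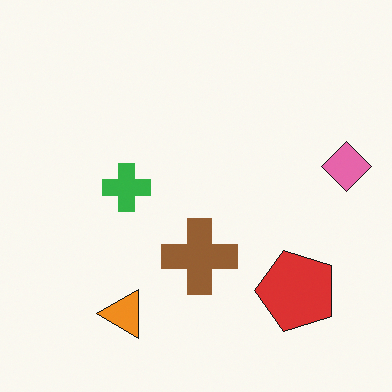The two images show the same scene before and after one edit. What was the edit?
The transformation is: rotated 90° counter-clockwise.

The pink diamond sits in the bottom of the first image and the right of the second — consistent with a whole-image 90° counter-clockwise rotation.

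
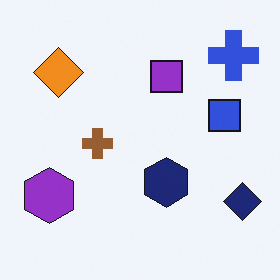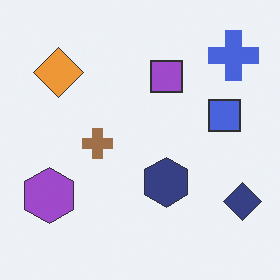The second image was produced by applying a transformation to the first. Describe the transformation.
The second image is the first given slightly reduced contrast.

Tones are pushed toward mid-grey across the whole image — a global contrast change.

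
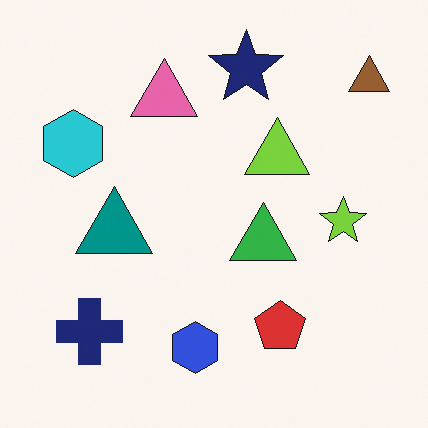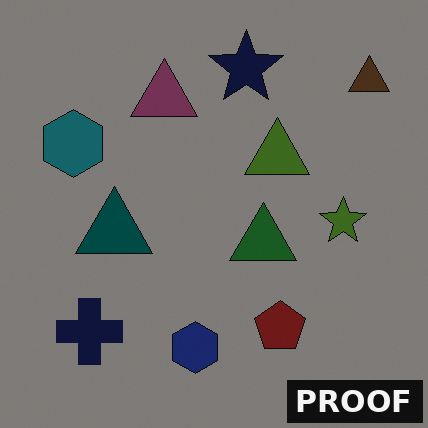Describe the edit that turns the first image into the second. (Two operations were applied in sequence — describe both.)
This is the original image noticeably darkened, then watermarked with the text "PROOF" in the lower-right corner.

Every pixel — background and shapes alike — is uniformly darkened. A dark label reading "PROOF" appears in the lower-right corner.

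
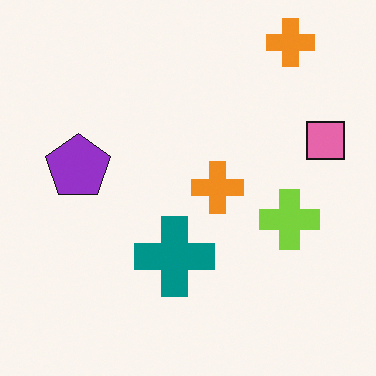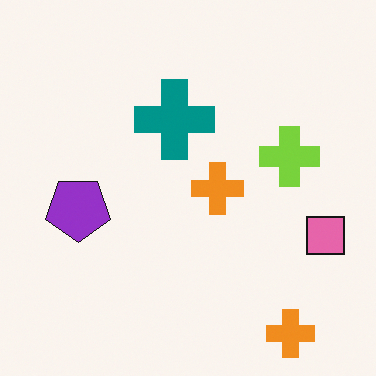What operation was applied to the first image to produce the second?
It was flipped vertically (top ↔ bottom).

The teal cross is in the bottom of the first image and the top of the second — shapes on opposite sides of the horizontal midline have swapped in a mirror flip.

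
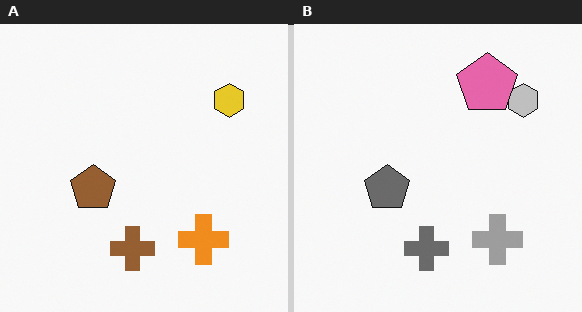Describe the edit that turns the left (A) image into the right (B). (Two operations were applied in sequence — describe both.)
The image was converted to grayscale, then overlaid with an additional pink pentagon.

All color is removed — every shape is now a shade of grey. A pink pentagon appears in the right (B) image that is absent from the left (A).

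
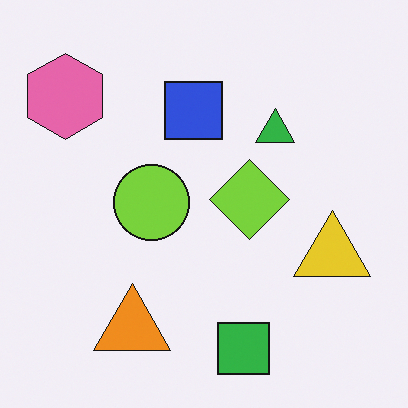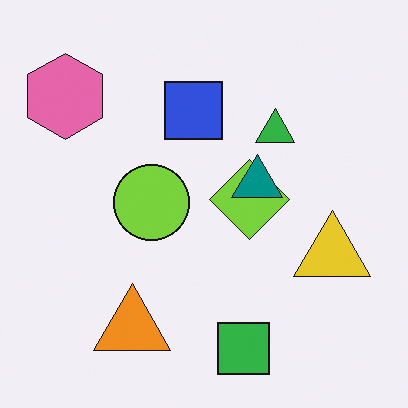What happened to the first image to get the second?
Overlaid with an additional teal triangle.

A teal triangle appears in the second image that is absent from the first.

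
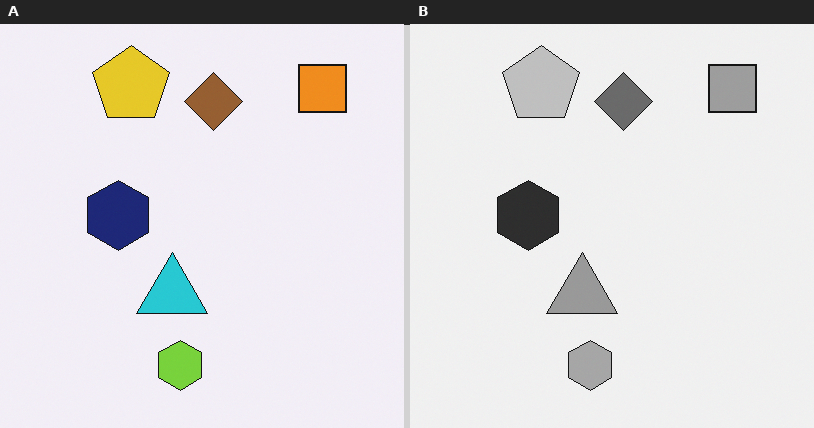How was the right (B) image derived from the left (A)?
The image was converted to grayscale.

All color is removed — every shape is now a shade of grey.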